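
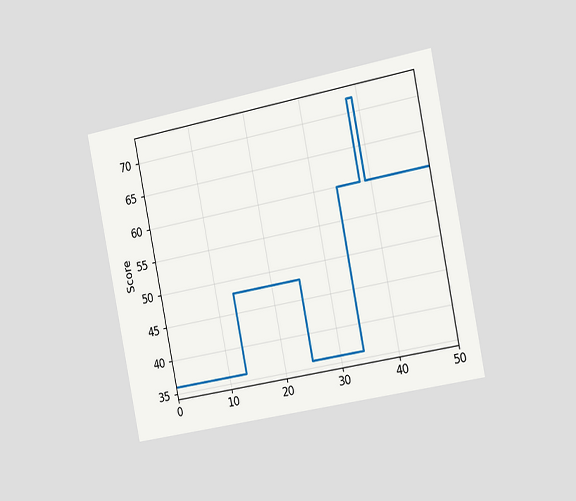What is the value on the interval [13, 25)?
48

The chart is tilted about 11° counter-clockwise and viewed slightly from the right. On [13, 25) the step sits at 48.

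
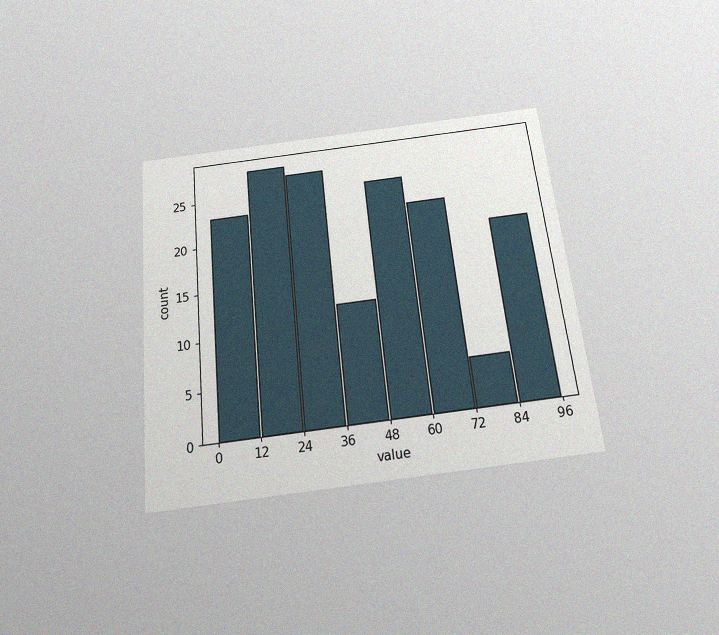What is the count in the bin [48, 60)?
25

The chart is tilted about 6° counter-clockwise and viewed slightly from below, with some photo noise. The [48, 60) bin has height 25.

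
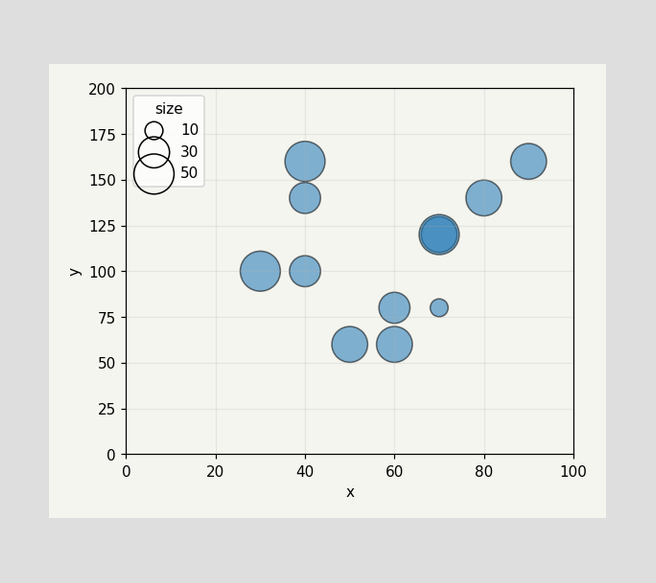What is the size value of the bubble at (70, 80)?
10

Matching the bubble at (70, 80) against the size legend gives 10.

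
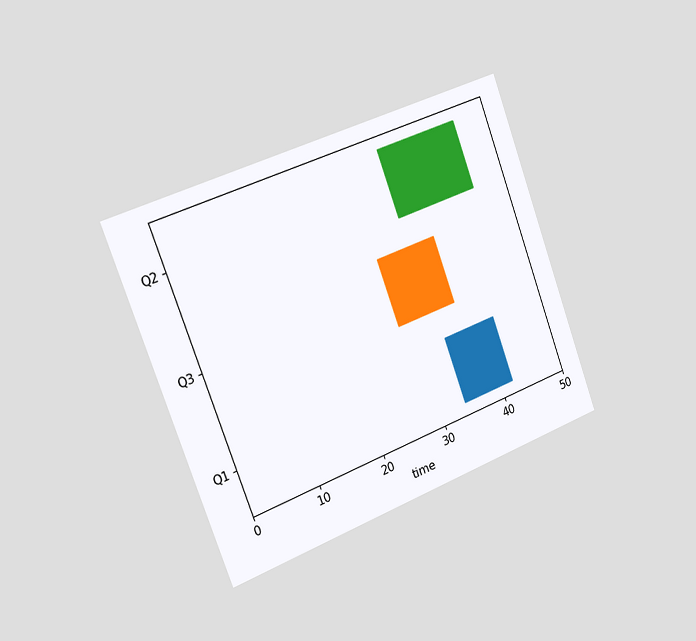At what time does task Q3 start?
The chart is tilted about 20° counter-clockwise and viewed slightly from the left. The Q3 bar begins at t=28.

28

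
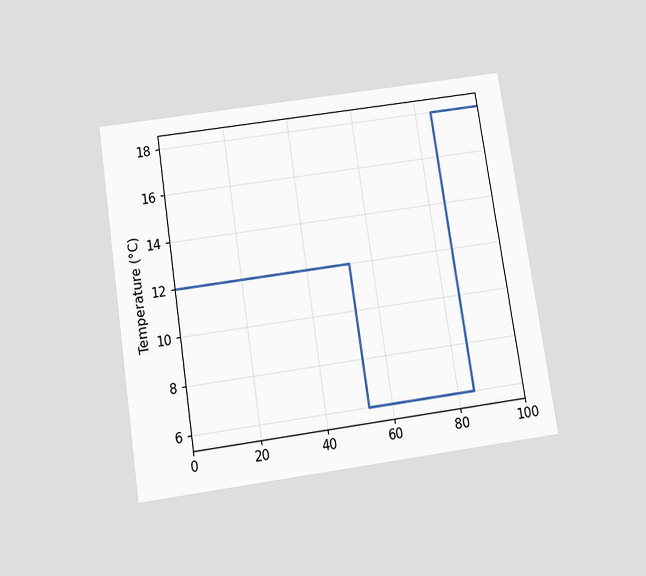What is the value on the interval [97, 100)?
The chart is tilted about 9° counter-clockwise and viewed slightly from below. On [97, 100) the step sits at 18°C.

18°C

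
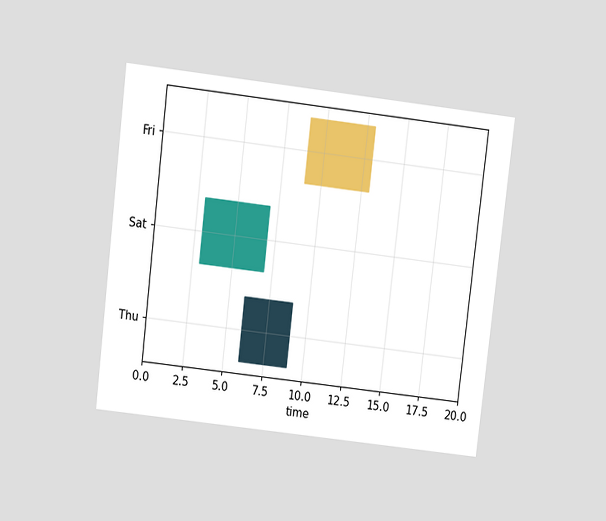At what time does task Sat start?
The chart is tilted about 7° clockwise and viewed slightly from above. The Sat bar begins at t=3.

3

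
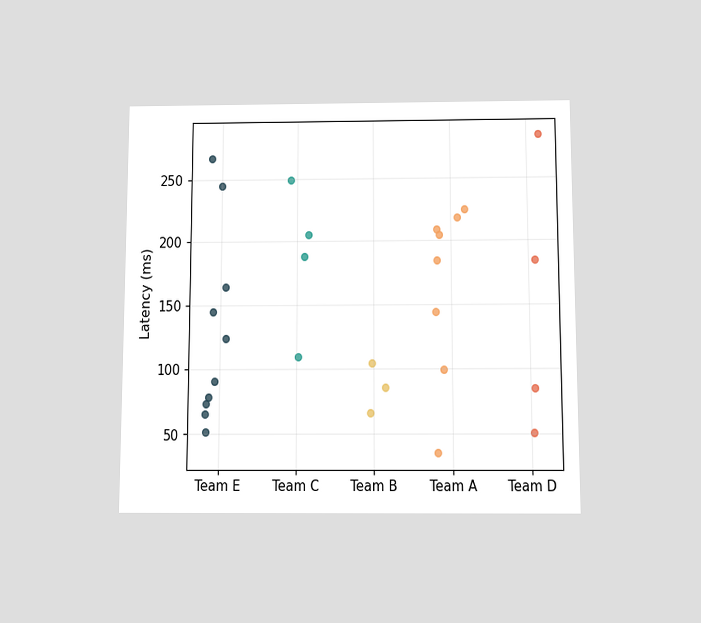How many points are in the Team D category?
The chart is viewed slightly from below. Counting the markers in the Team D column gives 4.

4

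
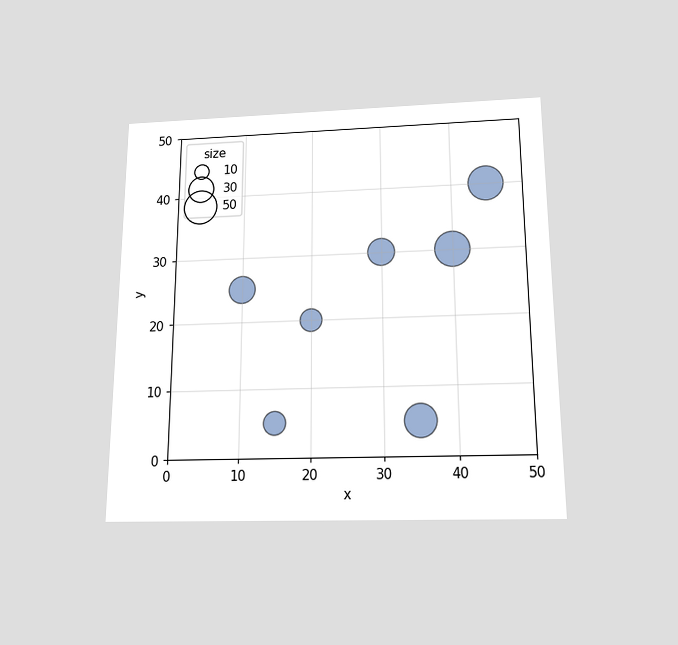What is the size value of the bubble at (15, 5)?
20

The chart is viewed slightly from below. Matching the bubble at (15, 5) against the size legend gives 20.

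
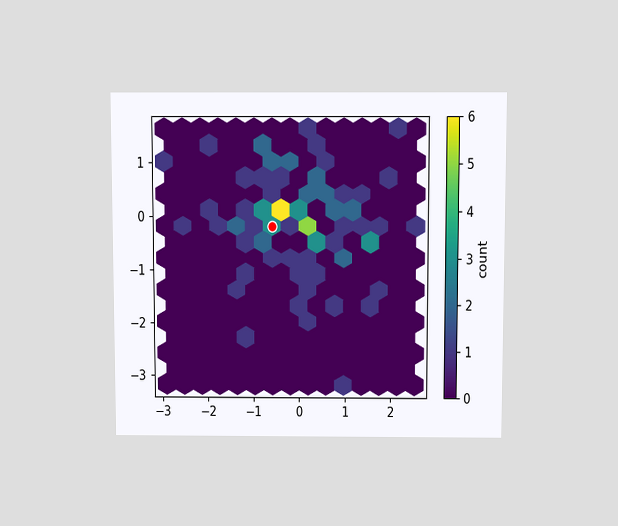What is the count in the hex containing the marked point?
The chart is viewed slightly from above. The marked hex reads 3 on the colorbar.

3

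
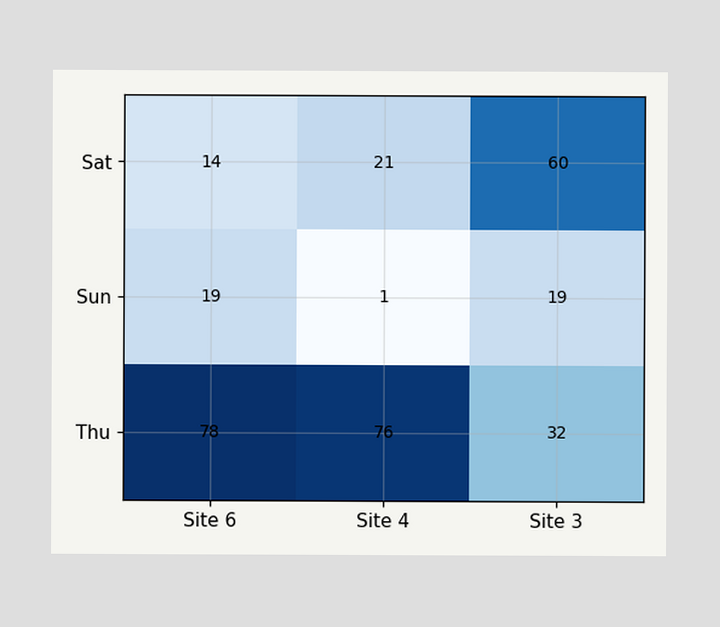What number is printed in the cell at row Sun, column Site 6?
19

The (Sun, Site 6) cell reads 19.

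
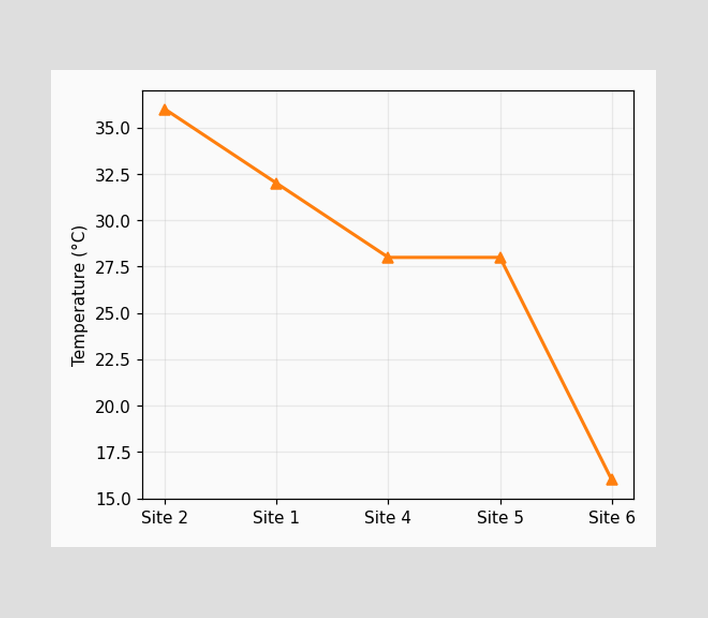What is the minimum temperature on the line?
16°C

The lowest point is at Site 6, and reading across to the y-axis gives 16°C.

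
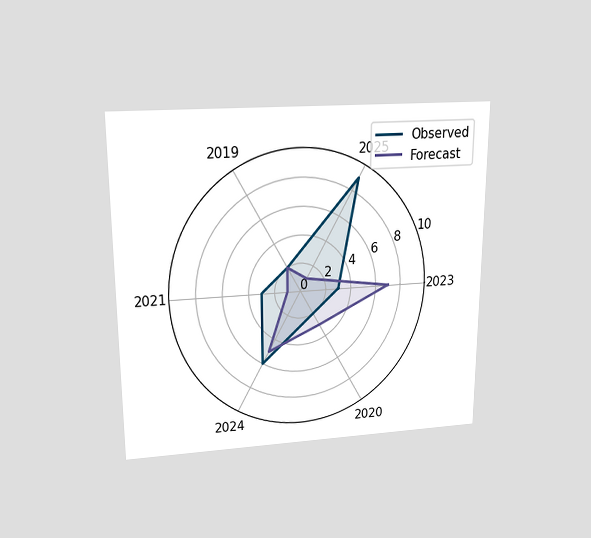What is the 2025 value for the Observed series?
The chart is viewed slightly from above. On the 2025 axis, Observed reaches 9.

9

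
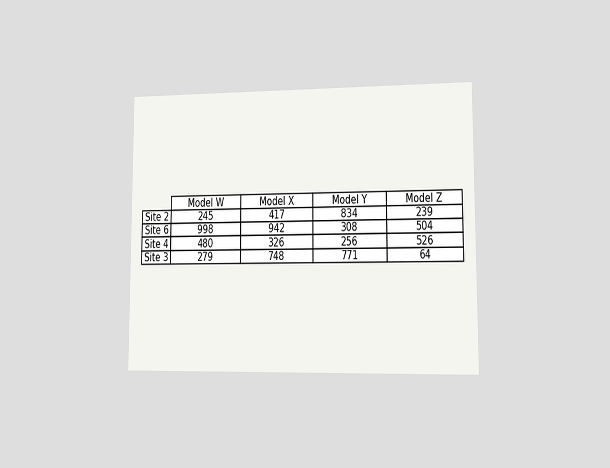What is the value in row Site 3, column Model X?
748

The chart is viewed at a slight angle. The (Site 3, Model X) cell reads 748.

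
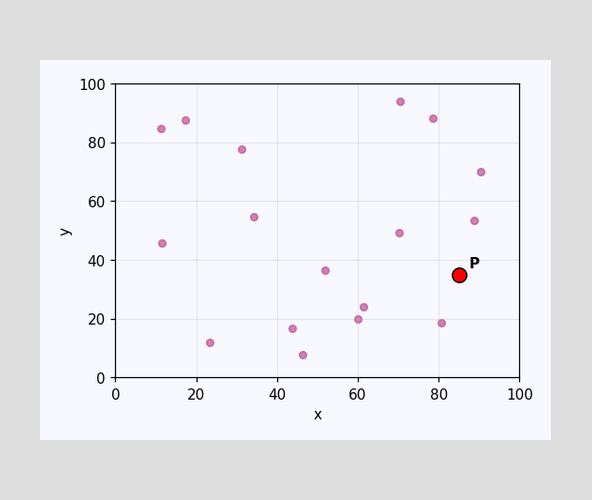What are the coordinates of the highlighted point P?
Following the gridlines from P to each axis, P sits at (85, 35).

(85, 35)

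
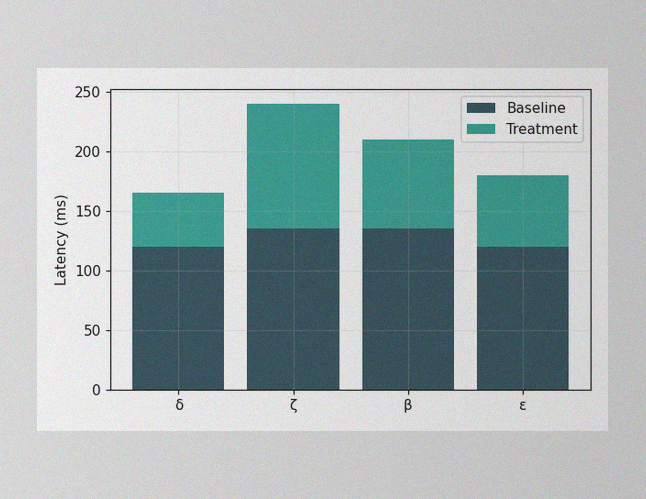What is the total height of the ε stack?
The image has some photo noise and uneven lighting. The ε stack's top reaches 180ms on the y-axis.

180ms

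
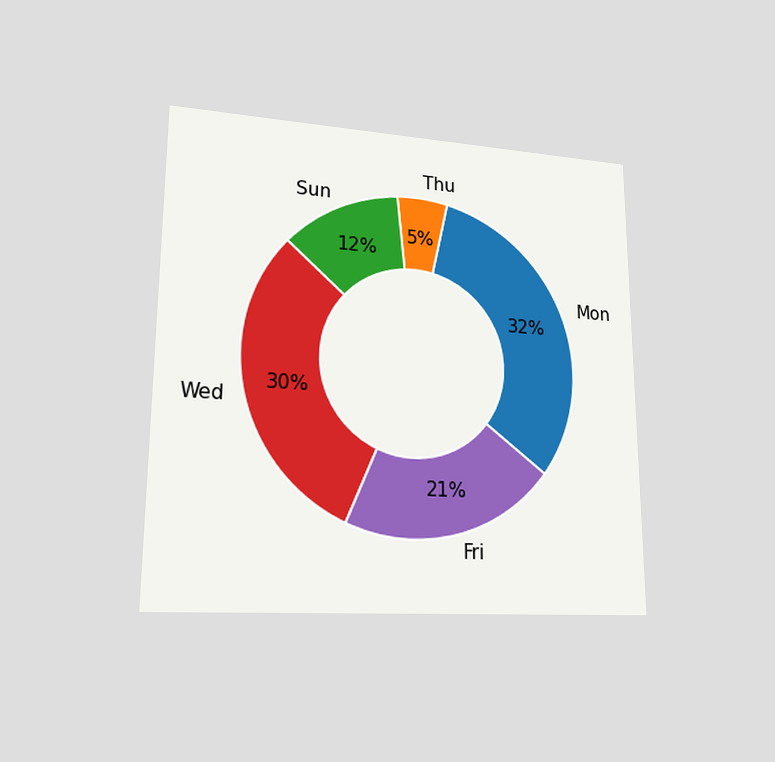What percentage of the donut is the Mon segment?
32%

The chart is viewed at a slight angle. The Mon segment takes up 32% of the ring.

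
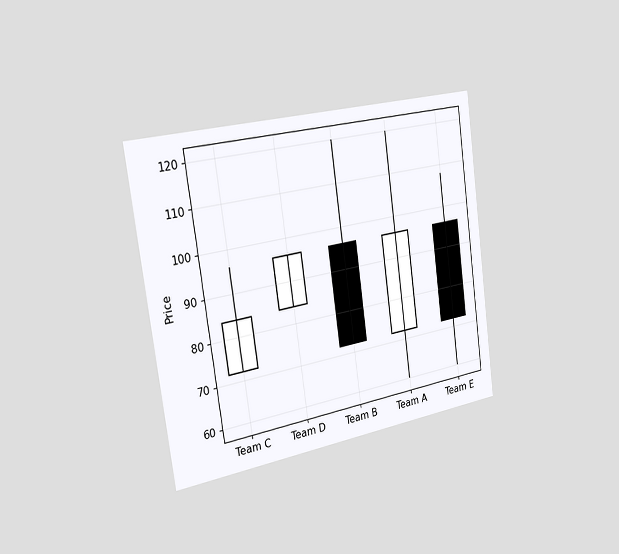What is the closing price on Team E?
The chart is tilted about 8° counter-clockwise and viewed slightly from the left. The Team E candle closes at 72.

72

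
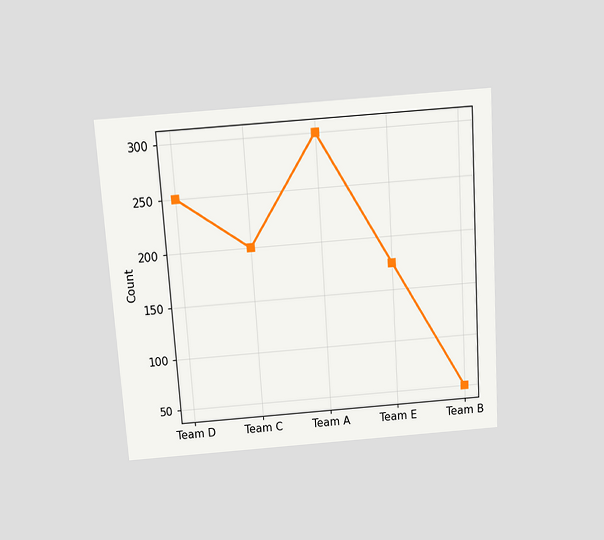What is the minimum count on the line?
The chart is tilted about 4° counter-clockwise and viewed slightly from above. The lowest point is at Team B, and reading across to the y-axis gives 50.

50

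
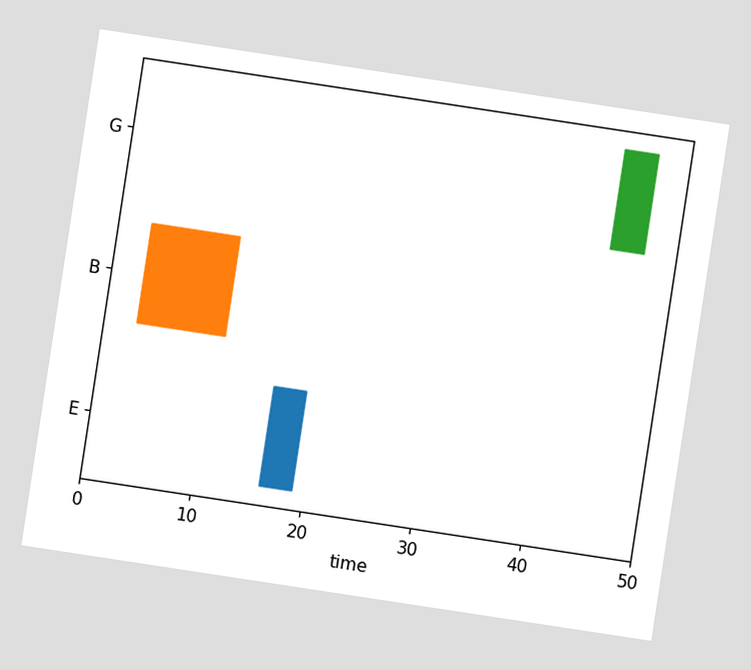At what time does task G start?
44

The chart is tilted about 9° clockwise. The G bar begins at t=44.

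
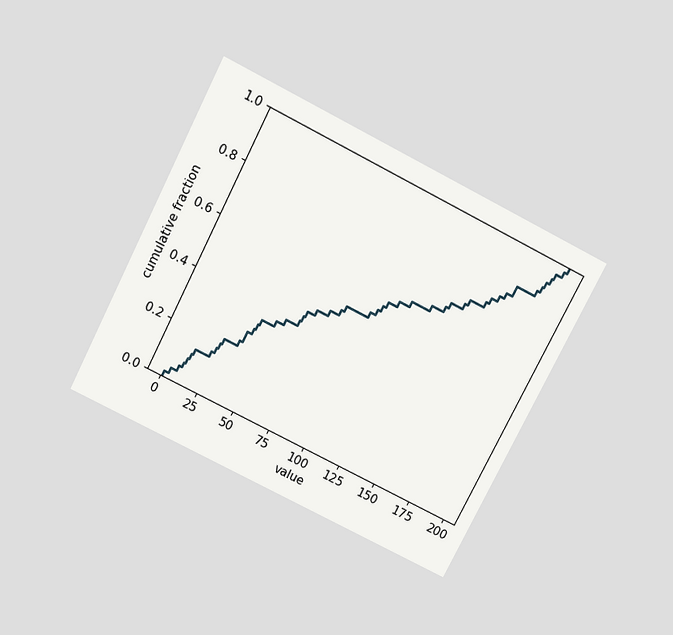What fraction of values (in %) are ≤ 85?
52%

The chart is tilted about 27° clockwise and viewed slightly from above. At x=85 the ECDF step is at 52%.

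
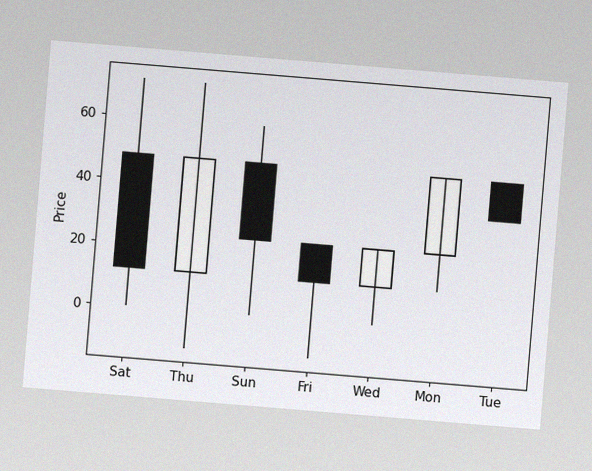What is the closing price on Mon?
The chart is tilted about 5° clockwise, with some photo noise. The Mon candle closes at 48.

48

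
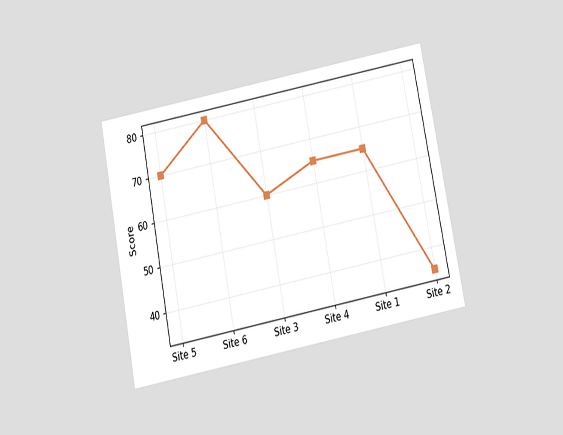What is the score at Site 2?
35

The chart is tilted about 11° counter-clockwise and viewed slightly from below. At Site 2, the line is at 35.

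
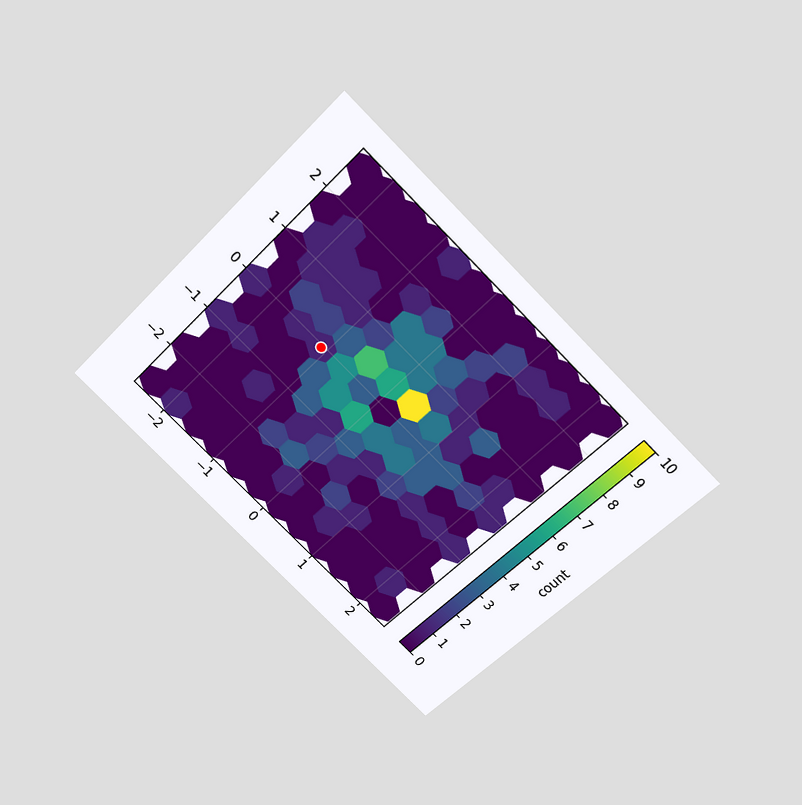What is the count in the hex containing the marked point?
The chart is tilted about 45° clockwise and viewed slightly from above. The marked hex reads 1 on the colorbar.

1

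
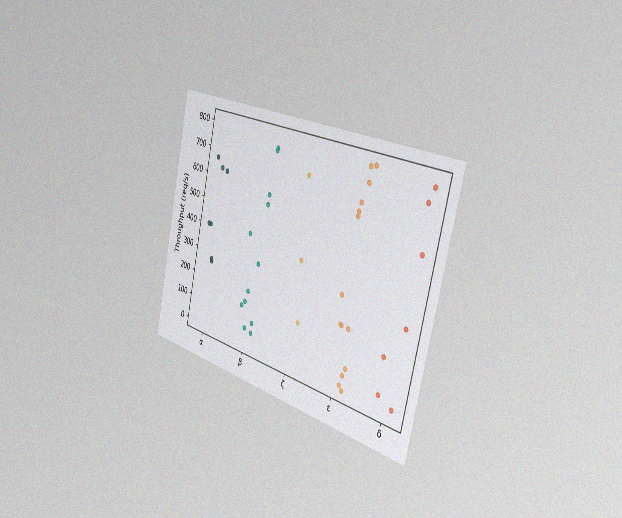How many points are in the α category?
7

The chart is tilted about 13° clockwise and viewed slightly from the right, with some photo noise. Counting the markers in the α column gives 7.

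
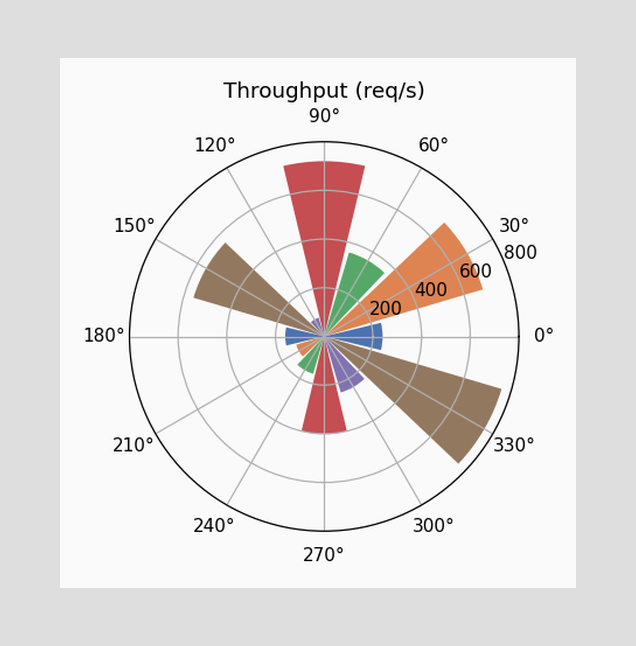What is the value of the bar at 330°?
760req/s

The bar at 330° reaches 760req/s on the radial axis.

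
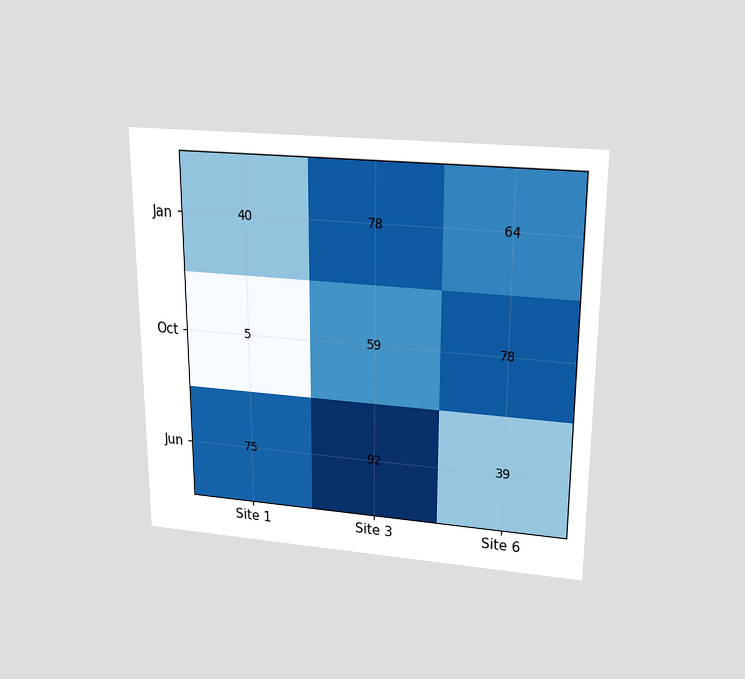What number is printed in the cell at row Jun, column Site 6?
The chart is viewed slightly from above. The (Jun, Site 6) cell reads 39.

39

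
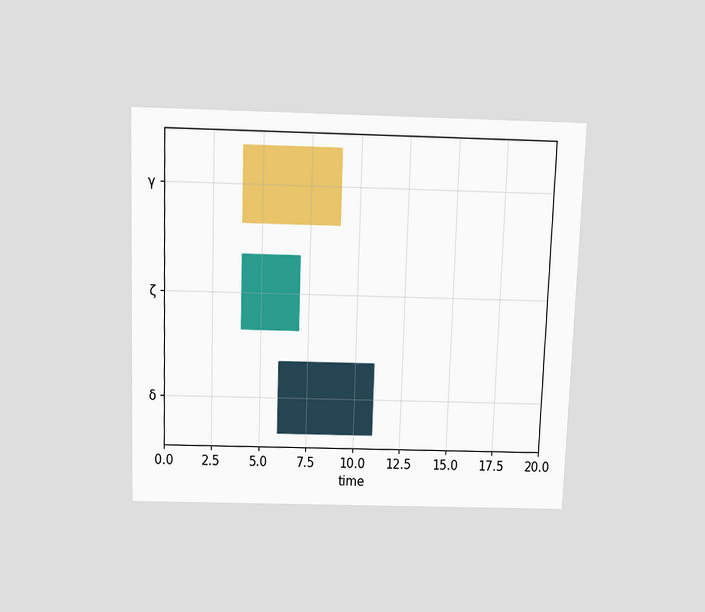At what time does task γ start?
4

The chart is tilted about 2° clockwise and viewed slightly from above. The γ bar begins at t=4.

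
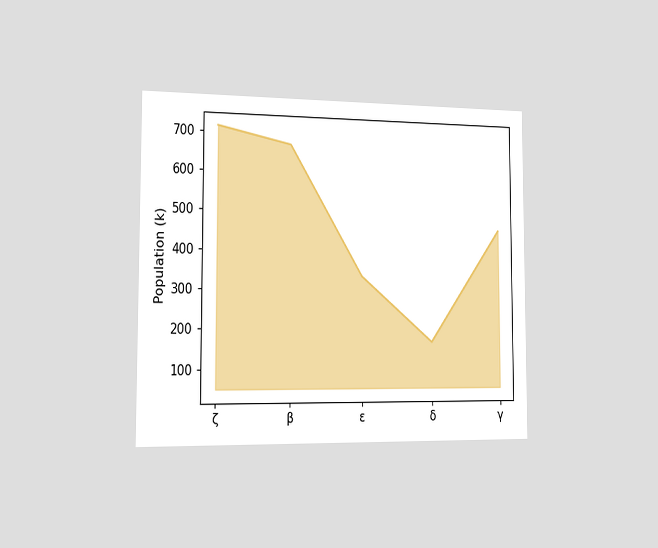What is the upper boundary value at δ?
The chart is viewed slightly from the left. At δ the upper boundary is at 168k.

168k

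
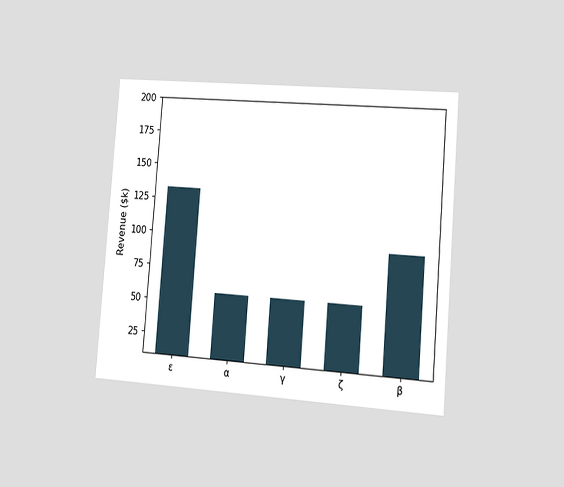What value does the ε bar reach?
The chart is tilted about 4° clockwise and viewed slightly from the right. Reading along the chart's y-axis, the ε bar reaches $133k.

$133k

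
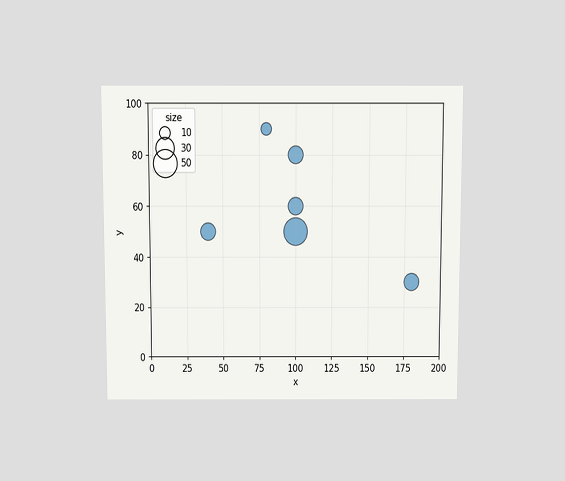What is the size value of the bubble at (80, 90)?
The chart is viewed slightly from above. Matching the bubble at (80, 90) against the size legend gives 10.

10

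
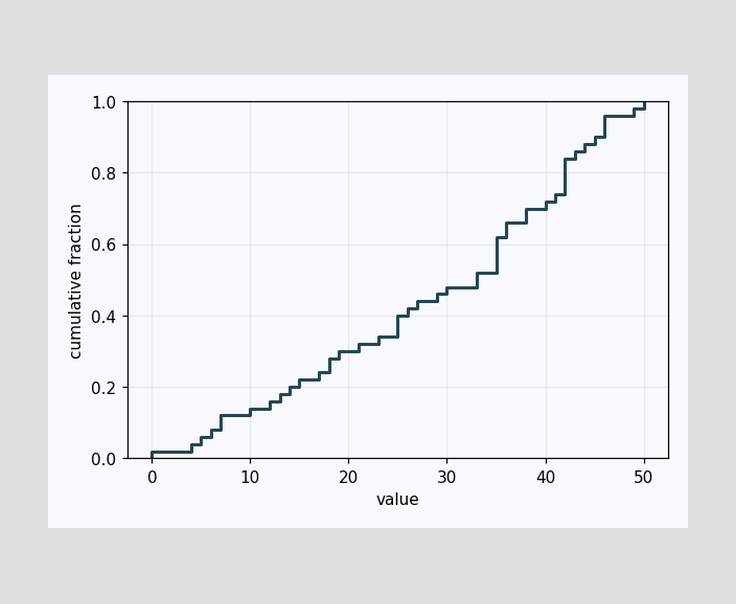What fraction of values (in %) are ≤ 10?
At x=10 the ECDF step is at 14%.

14%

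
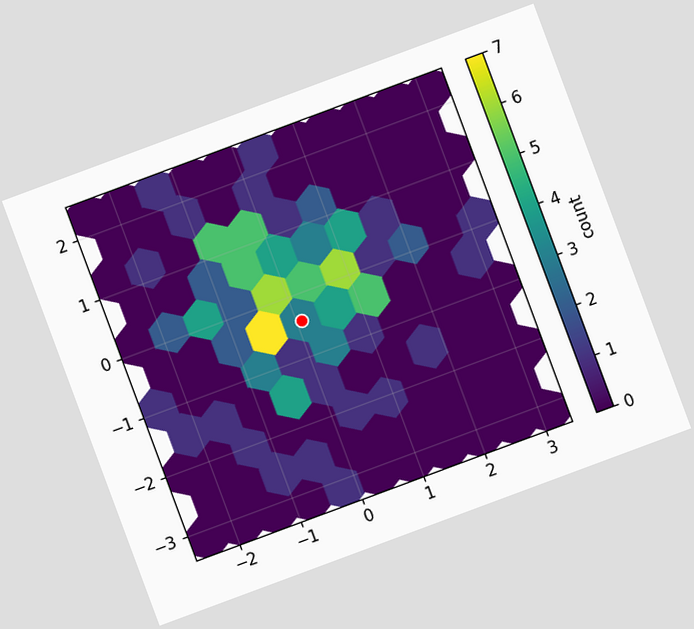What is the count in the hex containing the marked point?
3

The chart is tilted about 20° counter-clockwise. The marked hex reads 3 on the colorbar.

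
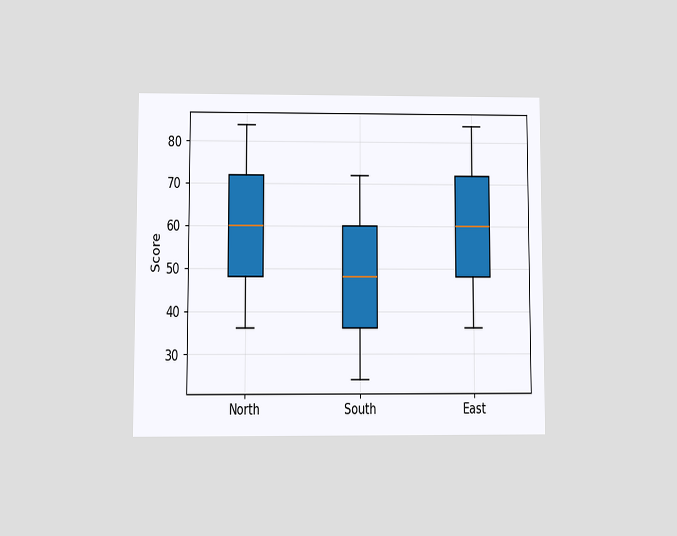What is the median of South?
The chart is viewed at a slight angle. The median line in the South box sits at 48.

48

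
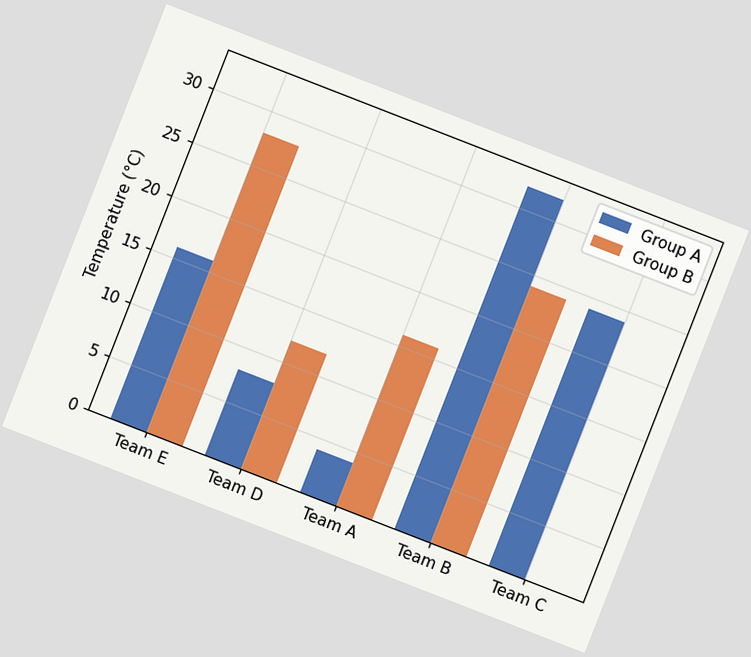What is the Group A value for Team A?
The chart is tilted about 21° clockwise. The Group A bar at Team A reaches 4°C on the y-axis.

4°C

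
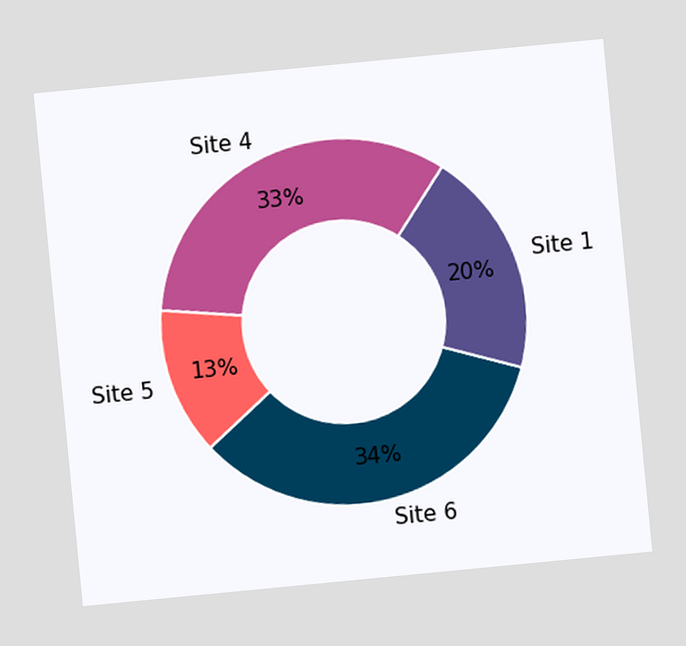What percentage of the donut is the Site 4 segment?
33%

The chart is tilted about 5° counter-clockwise. The Site 4 segment takes up 33% of the ring.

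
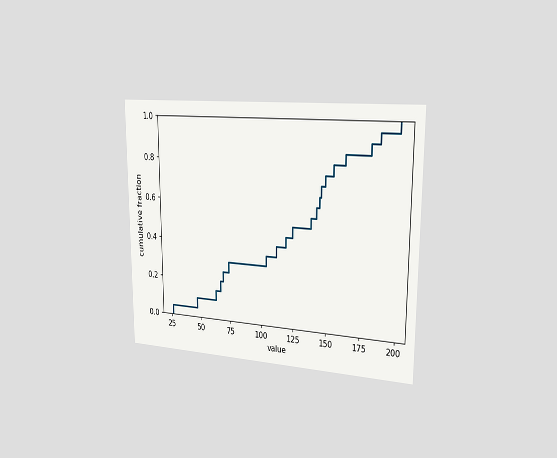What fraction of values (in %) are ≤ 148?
75%

The chart is viewed slightly from the right. At x=148 the ECDF step is at 75%.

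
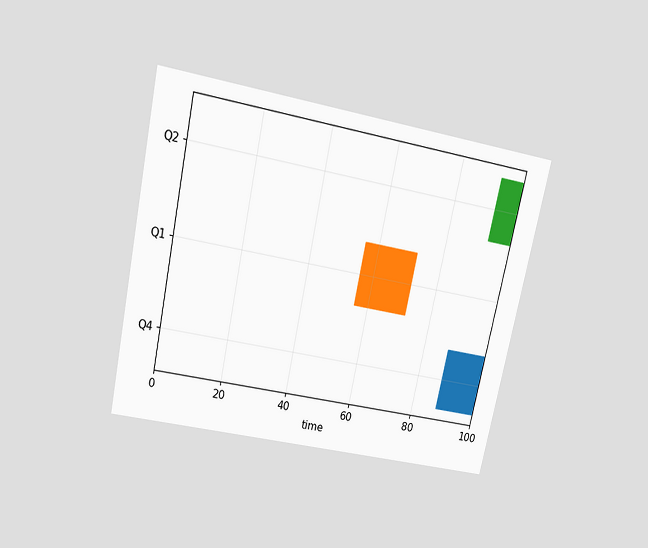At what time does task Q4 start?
The chart is tilted about 12° clockwise and viewed slightly from above. The Q4 bar begins at t=88.

88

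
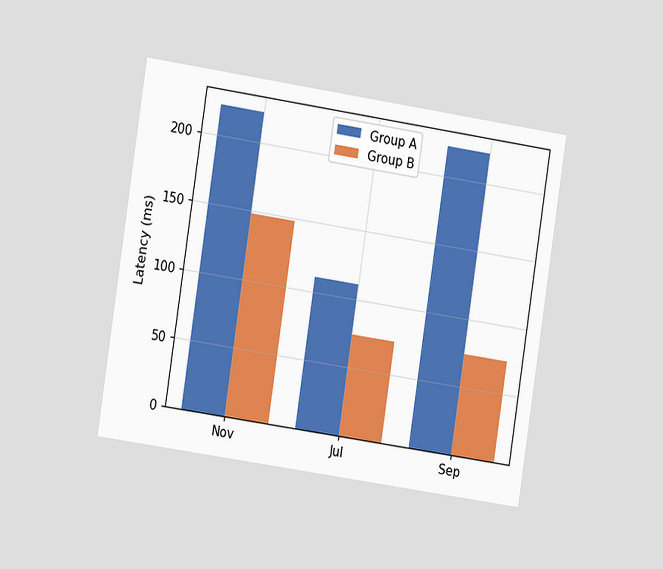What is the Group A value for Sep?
The chart is tilted about 9° clockwise and viewed slightly from the left. The Group A bar at Sep reaches 222ms on the y-axis.

222ms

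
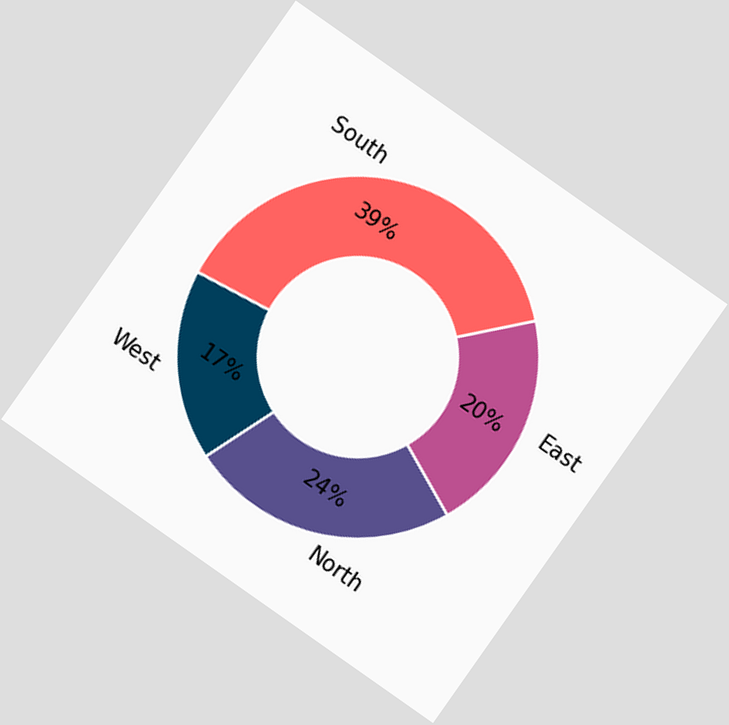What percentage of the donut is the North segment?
24%

The chart is tilted about 35° clockwise. The North segment takes up 24% of the ring.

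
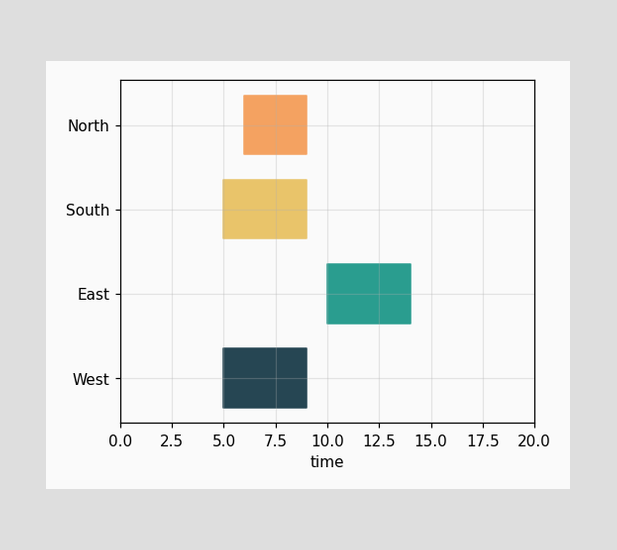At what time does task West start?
The West bar begins at t=5.

5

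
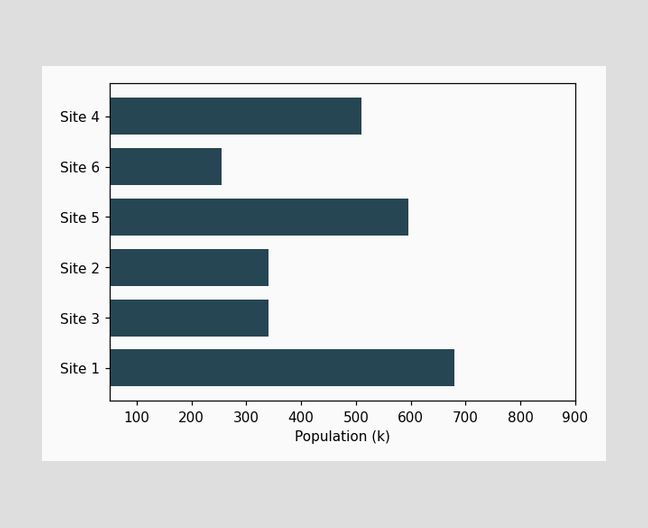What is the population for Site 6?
Reading along the chart's x-axis, the Site 6 bar reaches 255k.

255k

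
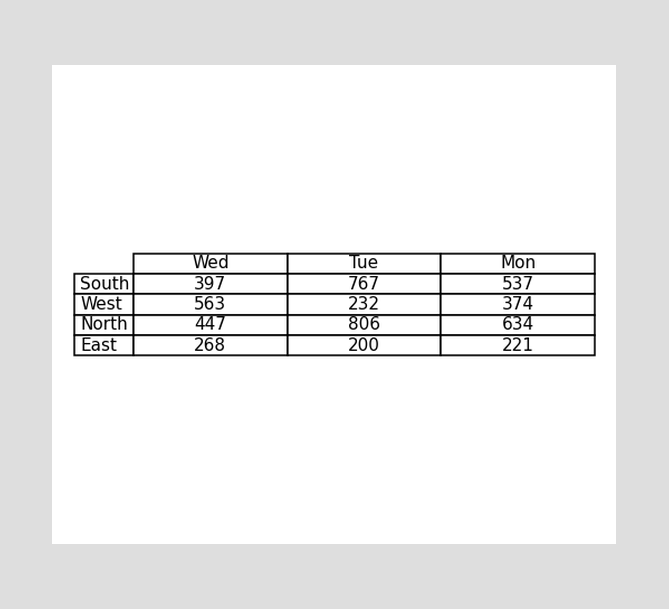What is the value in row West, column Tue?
232

The (West, Tue) cell reads 232.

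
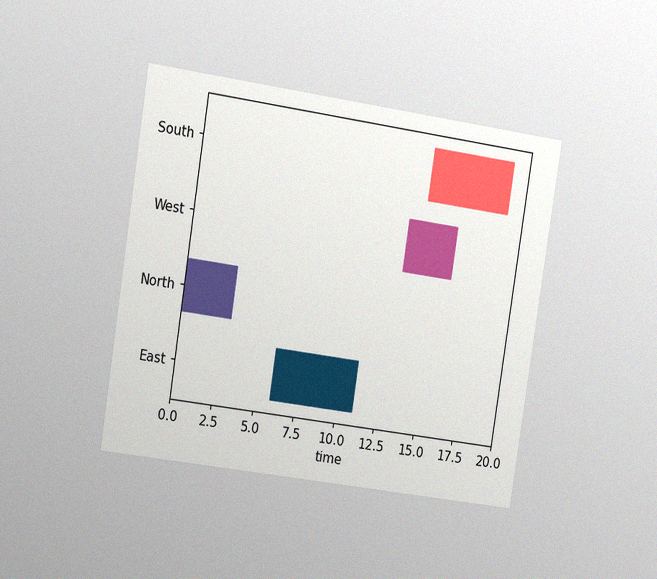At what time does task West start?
13

The chart is tilted about 9° clockwise and viewed slightly from the left, with some photo noise. The West bar begins at t=13.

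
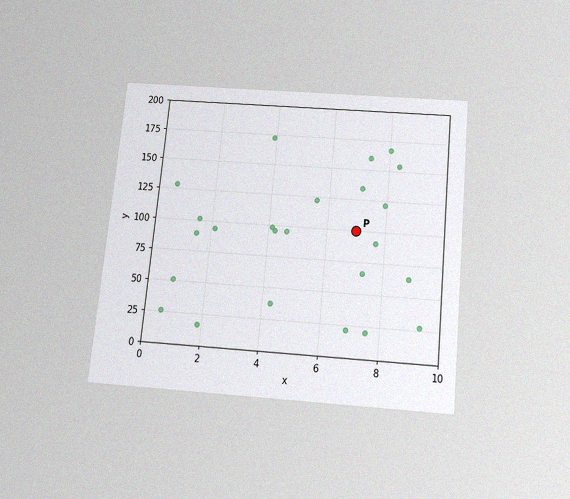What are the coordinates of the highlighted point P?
The chart is tilted about 6° clockwise and viewed slightly from below, with some photo noise. Following the gridlines from P to each axis, P sits at (7, 100).

(7, 100)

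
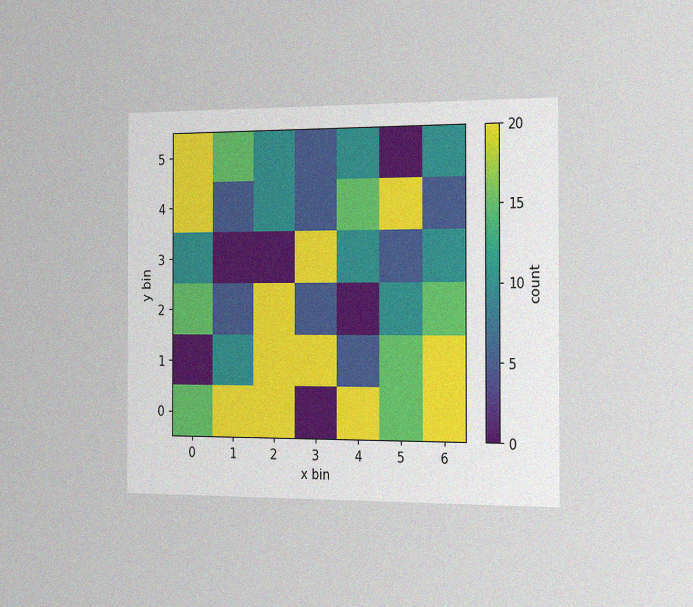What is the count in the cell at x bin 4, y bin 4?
15

The chart is viewed slightly from the right, with some photo noise. Matching the cell (4, 4) against the colorbar gives 15.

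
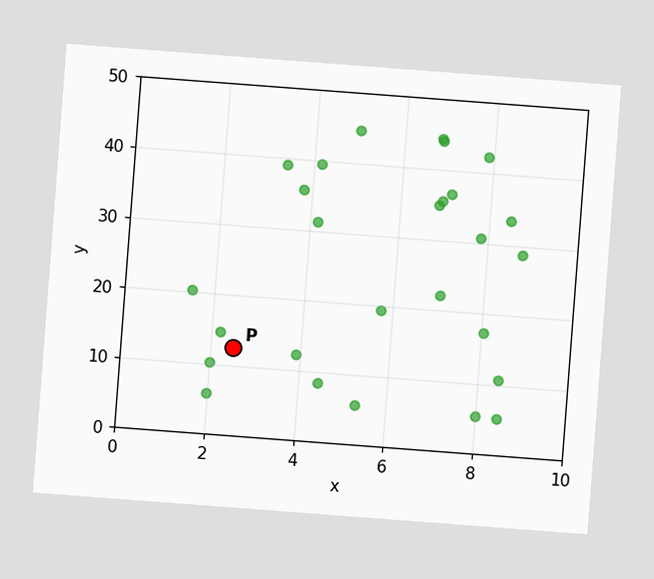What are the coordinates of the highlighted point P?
The chart is tilted about 4° clockwise. Following the gridlines from P to each axis, P sits at (2.5, 12.5).

(2.5, 12.5)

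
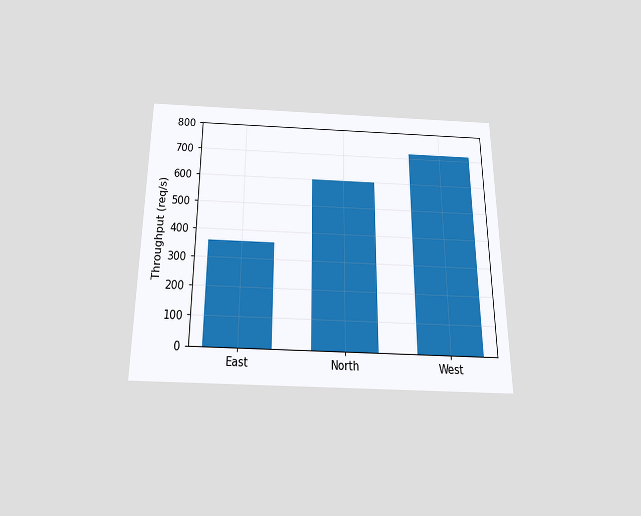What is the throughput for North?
The chart is viewed slightly from below. Reading along the chart's y-axis, the North bar reaches 600req/s.

600req/s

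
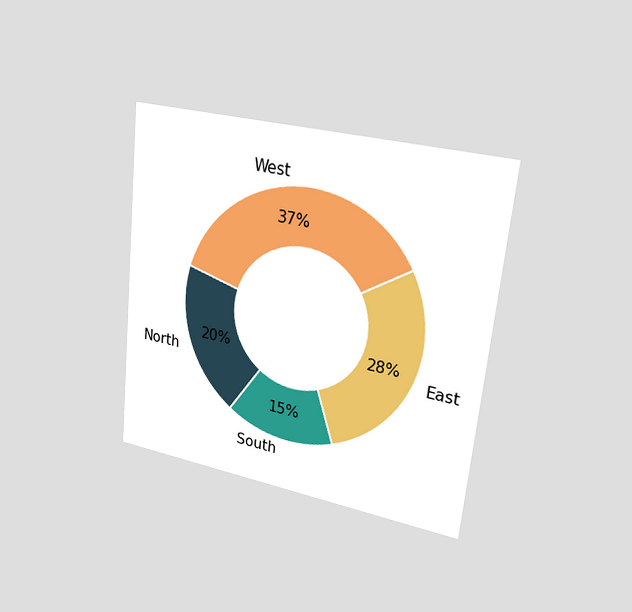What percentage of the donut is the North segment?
The chart is tilted about 6° clockwise and viewed slightly from the right. The North segment takes up 20% of the ring.

20%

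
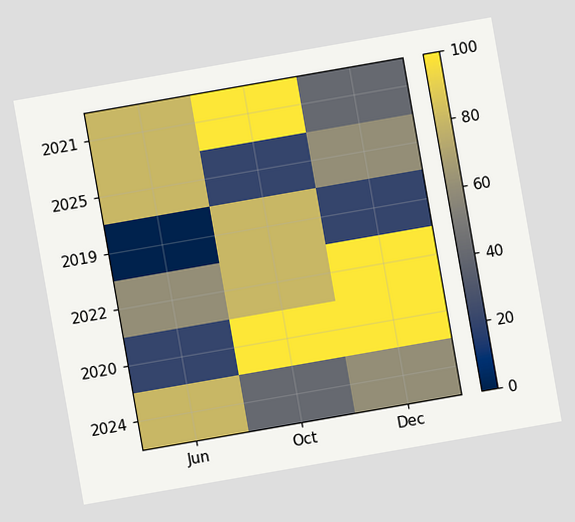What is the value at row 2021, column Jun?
The chart is tilted about 10° counter-clockwise. Matching cell (2021, Jun) against the colorbar gives 80.

80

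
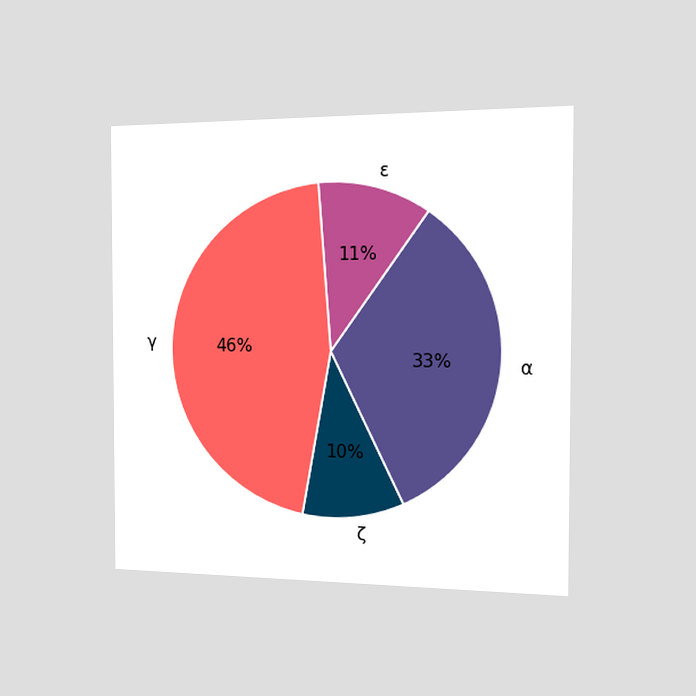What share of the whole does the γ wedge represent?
46%

The chart is viewed slightly from the right. The γ slice takes up 46% of the pie.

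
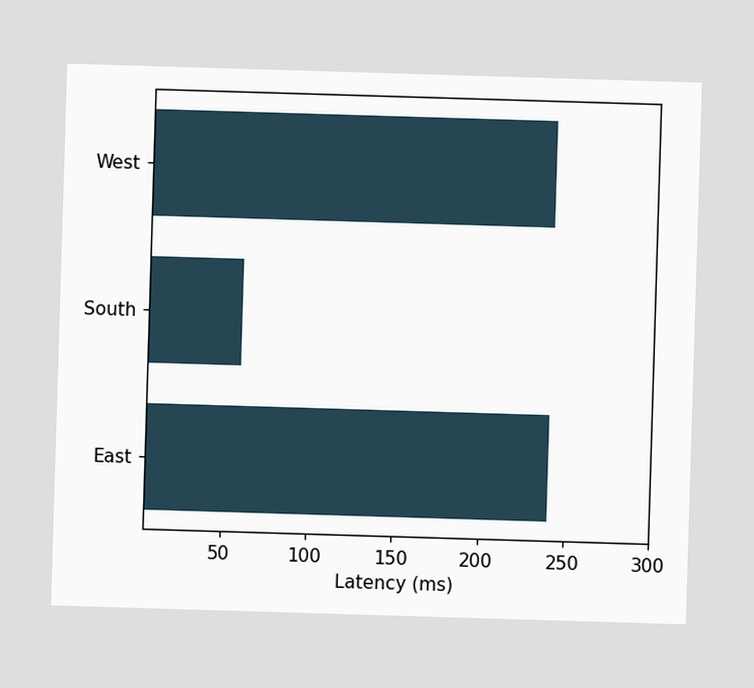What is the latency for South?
Reading along the chart's x-axis, the South bar reaches 60ms.

60ms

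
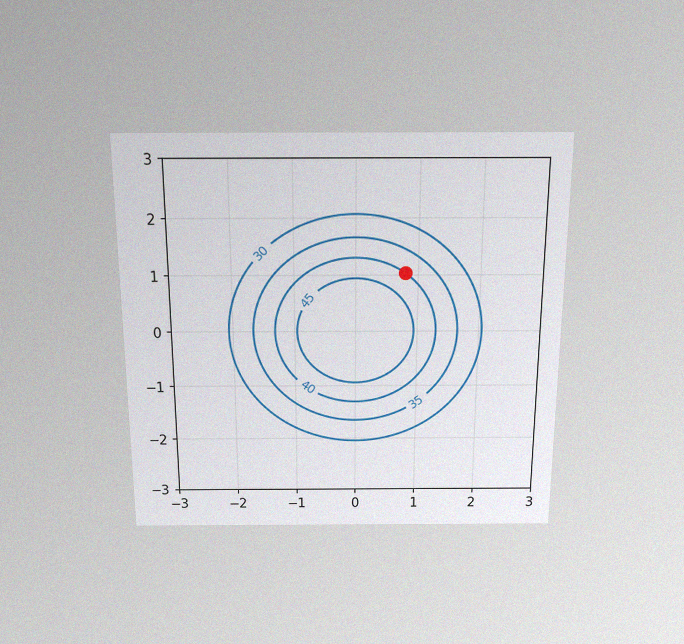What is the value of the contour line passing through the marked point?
40

The chart is viewed slightly from above, with some photo noise. The marked point sits on the contour labelled 40.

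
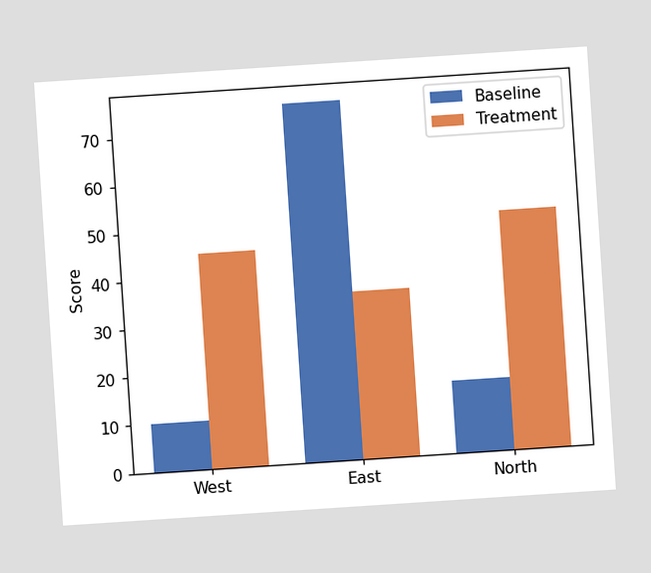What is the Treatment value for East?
The chart is tilted about 4° counter-clockwise. The Treatment bar at East reaches 35 on the y-axis.

35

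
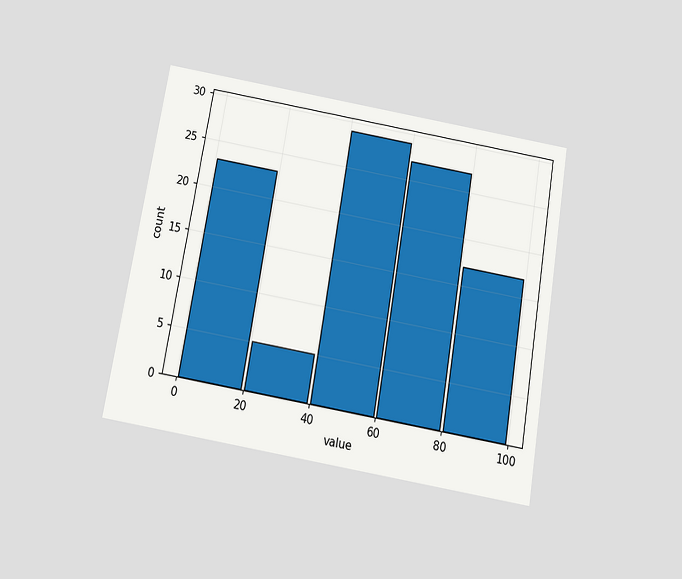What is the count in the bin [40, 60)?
29

The chart is tilted about 10° clockwise and viewed slightly from below. The [40, 60) bin has height 29.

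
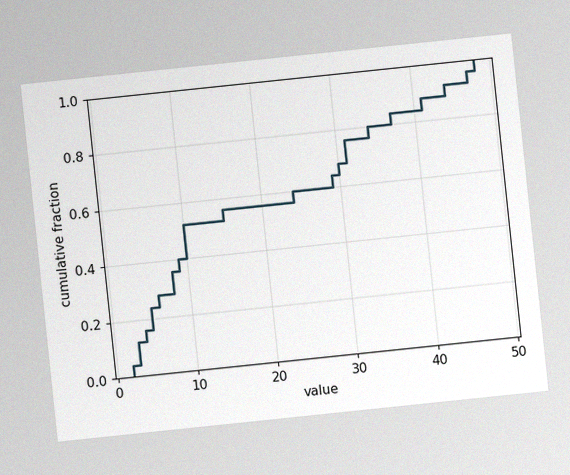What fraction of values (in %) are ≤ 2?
The chart is tilted about 6° counter-clockwise, with some photo noise. At x=2 the ECDF step is at 4%.

4%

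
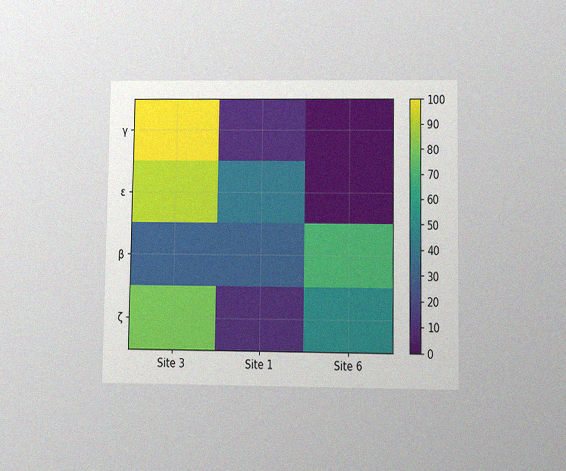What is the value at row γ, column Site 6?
The chart is viewed at a slight angle, with some photo noise. Matching cell (γ, Site 6) against the colorbar gives 0.

0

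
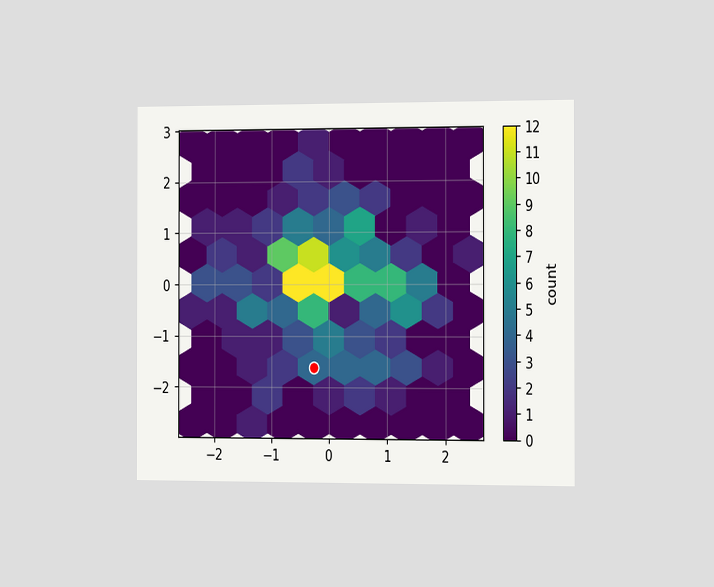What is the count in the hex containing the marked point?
4

The chart is viewed slightly from the right. The marked hex reads 4 on the colorbar.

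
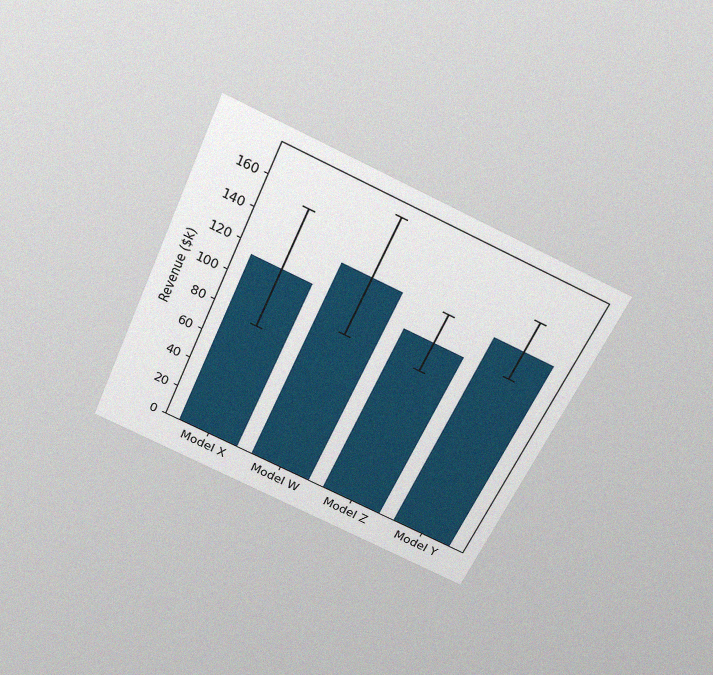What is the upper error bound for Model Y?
The chart is tilted about 24° clockwise and viewed slightly from above, with some photo noise. The Model Y bar's upper whisker reaches $152k.

$152k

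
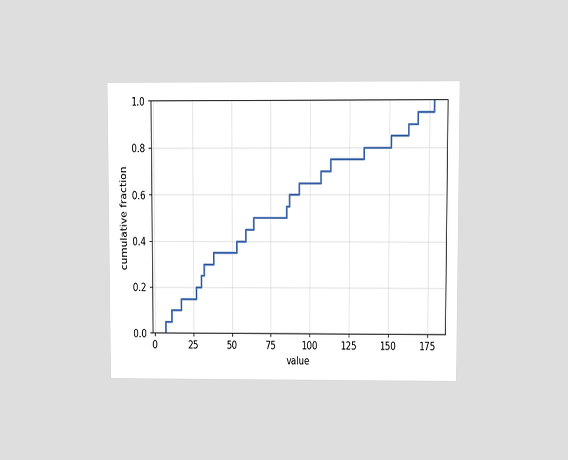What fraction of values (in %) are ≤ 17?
15%

The chart is viewed at a slight angle. At x=17 the ECDF step is at 15%.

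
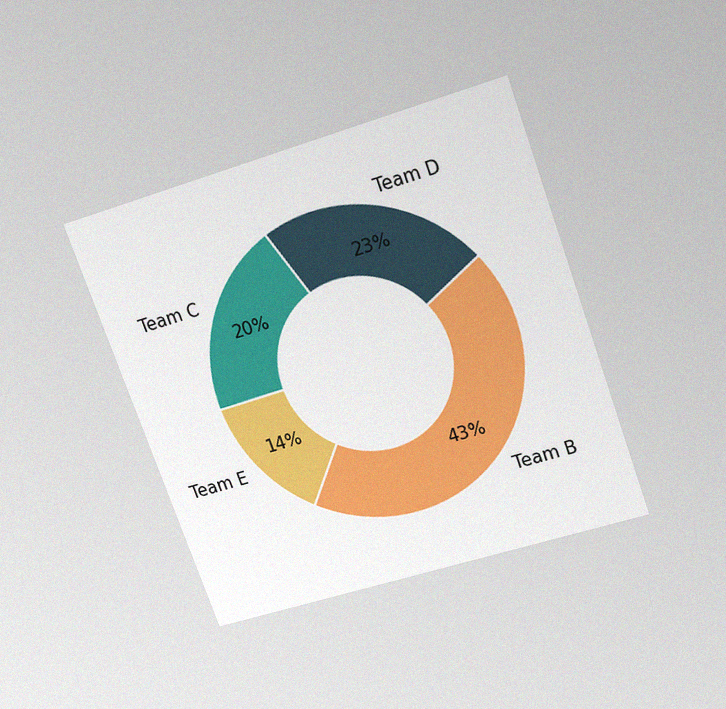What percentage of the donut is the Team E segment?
The chart is tilted about 20° counter-clockwise and viewed slightly from above, with some photo noise. The Team E segment takes up 14% of the ring.

14%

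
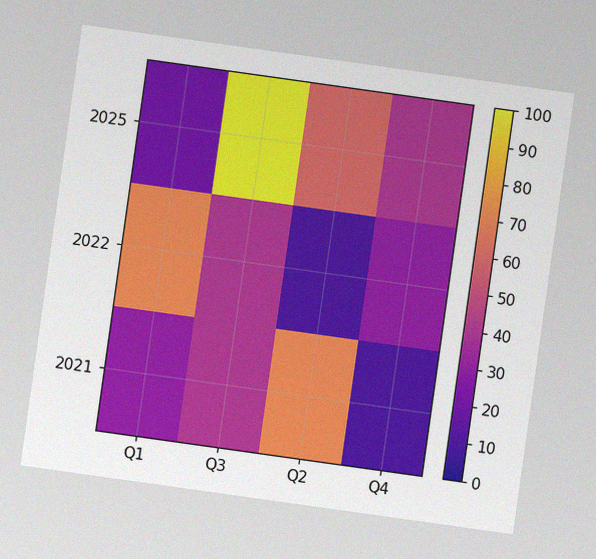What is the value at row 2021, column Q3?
The chart is tilted about 8° clockwise, with some photo noise. Matching cell (2021, Q3) against the colorbar gives 40.

40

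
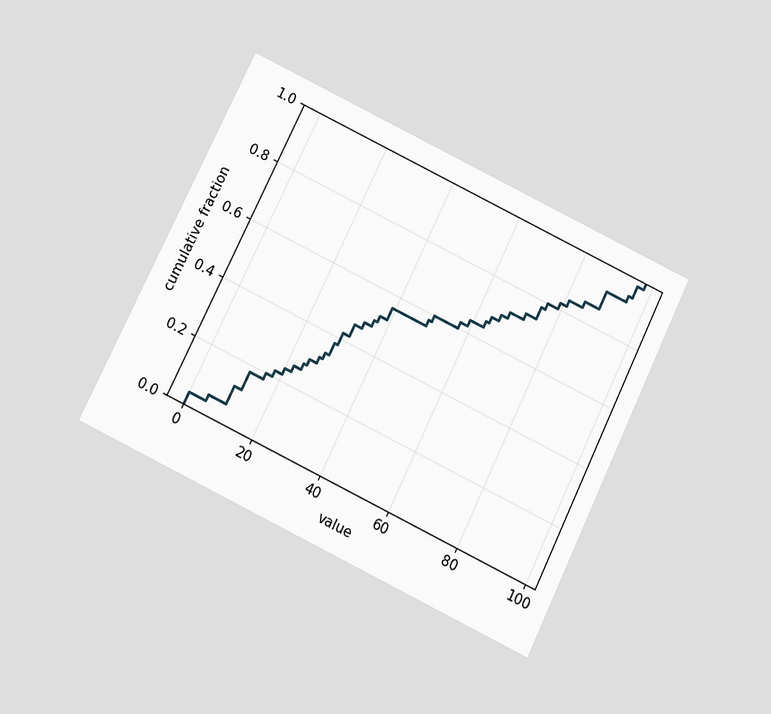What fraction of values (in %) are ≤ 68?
72%

The chart is tilted about 26° clockwise and viewed slightly from below. At x=68 the ECDF step is at 72%.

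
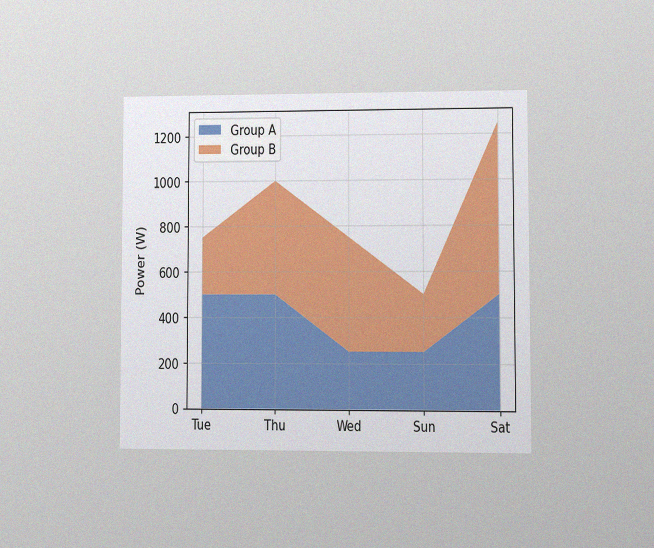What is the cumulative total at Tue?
750W

The chart is viewed at a slight angle, with some photo noise. The stacked total at Tue reaches 750W.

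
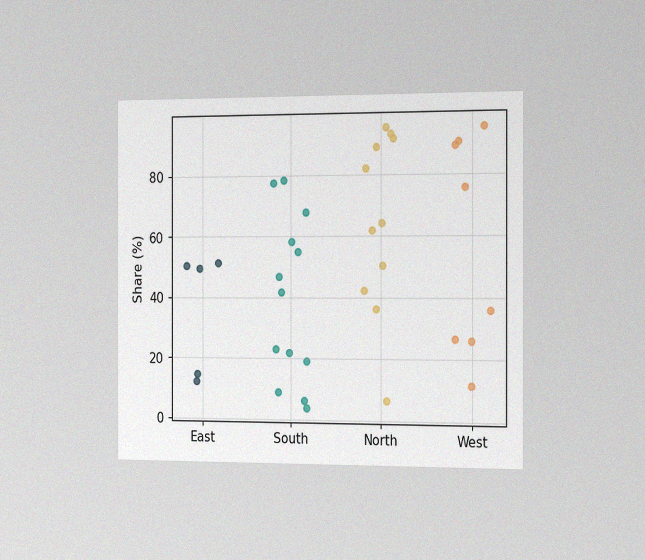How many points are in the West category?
8

The chart is viewed slightly from the right, with some photo noise. Counting the markers in the West column gives 8.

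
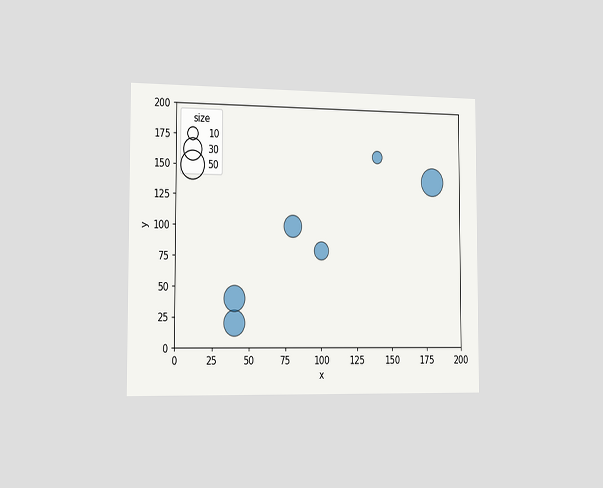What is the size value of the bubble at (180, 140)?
50

The chart is viewed slightly from the left. Matching the bubble at (180, 140) against the size legend gives 50.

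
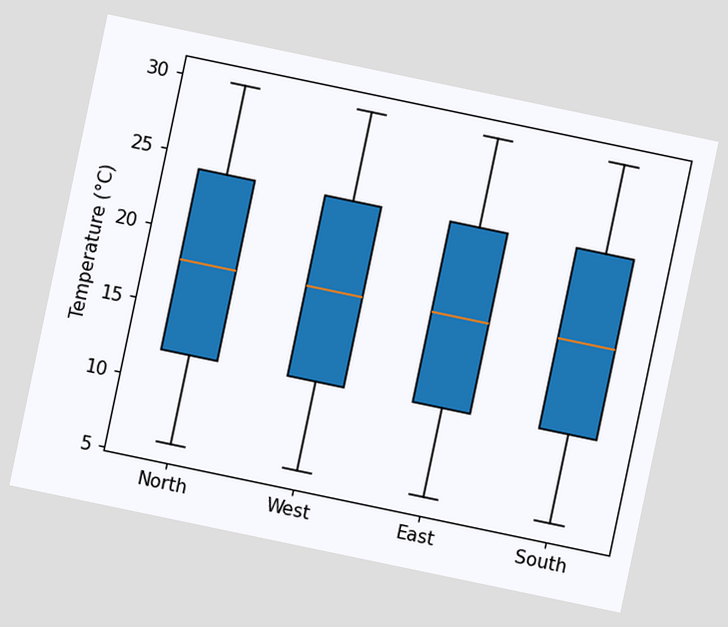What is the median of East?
18°C

The chart is tilted about 12° clockwise. The median line in the East box sits at 18°C.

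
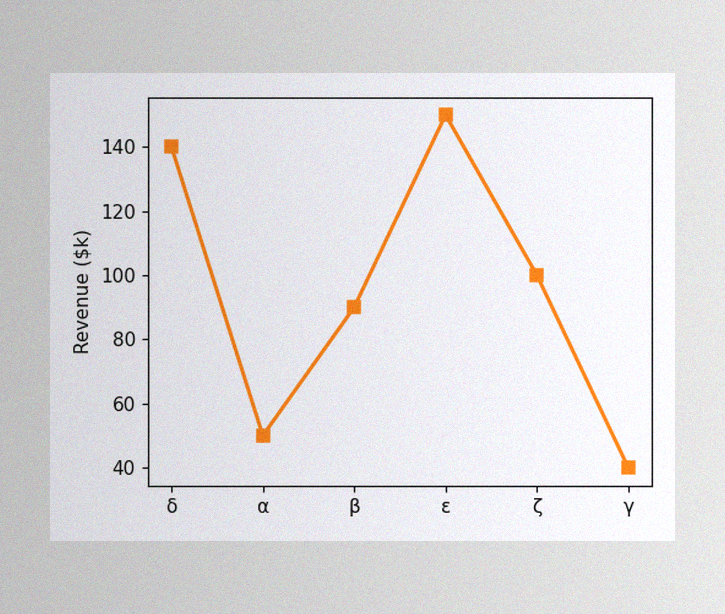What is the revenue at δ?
$140k

The image has some photo noise and uneven lighting. At δ, the line is at $140k.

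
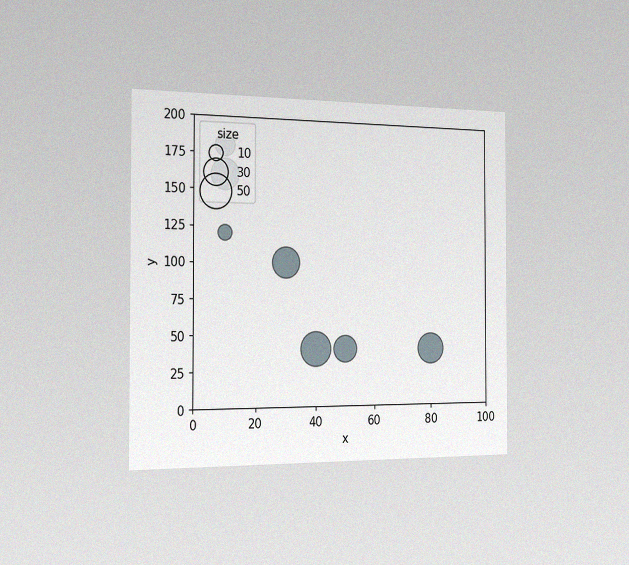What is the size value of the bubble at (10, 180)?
The chart is viewed slightly from the left, with some photo noise. Matching the bubble at (10, 180) against the size legend gives 20.

20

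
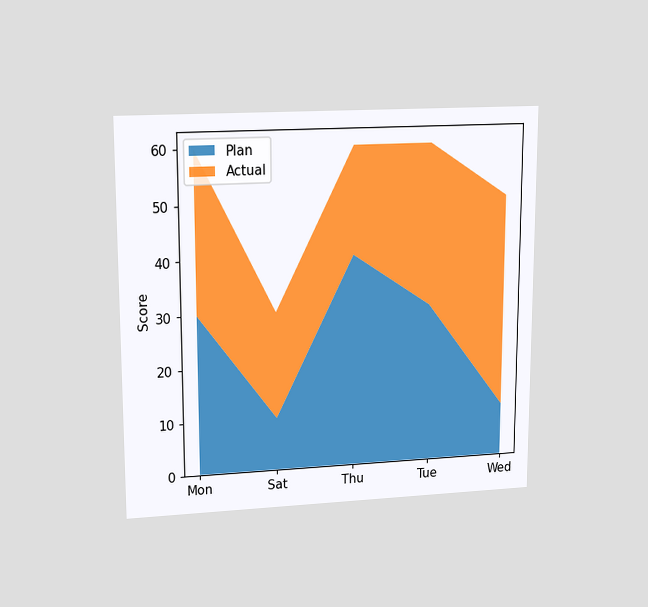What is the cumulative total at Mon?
60

The chart is viewed at a slight angle. The stacked total at Mon reaches 60.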